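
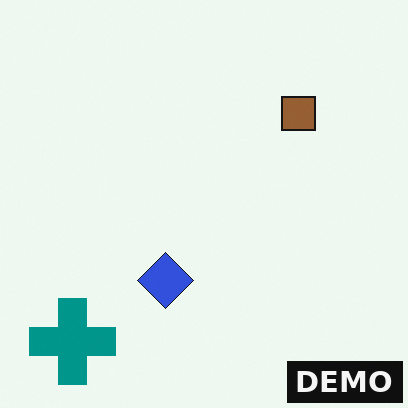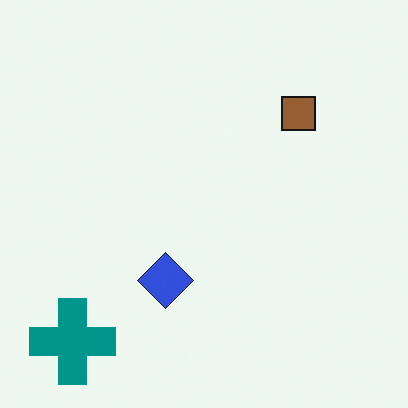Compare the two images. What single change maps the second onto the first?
The transformation is: watermarked with the text "DEMO" in the lower-right corner.

A dark label reading "DEMO" appears in the lower-right corner.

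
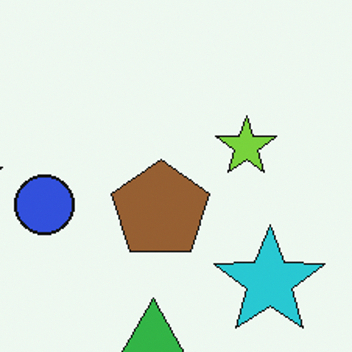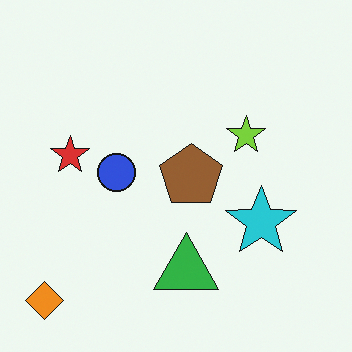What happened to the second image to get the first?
Cropped to a modestly smaller region and rescaled.

The visible shapes are larger and the field of view is narrower; shapes near the original edges may be partly or wholly outside the frame — a crop-and-rescale.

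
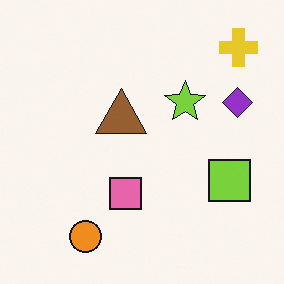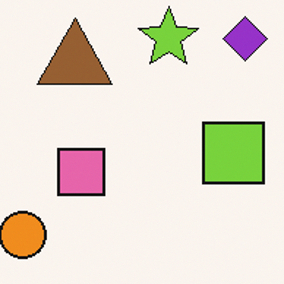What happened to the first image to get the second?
It was cropped to a modestly smaller region and rescaled.

The visible shapes are larger and the field of view is narrower; shapes near the original edges may be partly or wholly outside the frame — a crop-and-rescale.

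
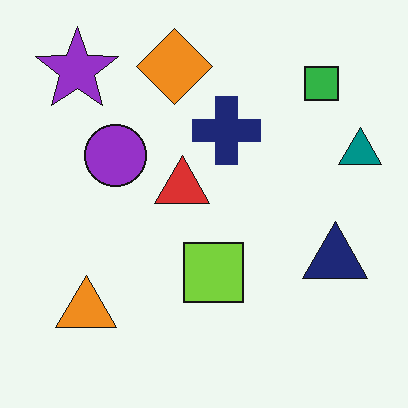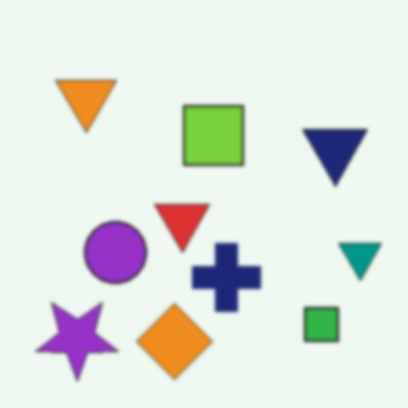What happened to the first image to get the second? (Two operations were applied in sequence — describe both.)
The image was slightly softened, then flipped vertically (top ↔ bottom).

Shape edges and outlines are uniformly softened across the whole image. The orange diamond is in the top of the first image and the bottom of the second — shapes on opposite sides of the horizontal midline have swapped in a mirror flip.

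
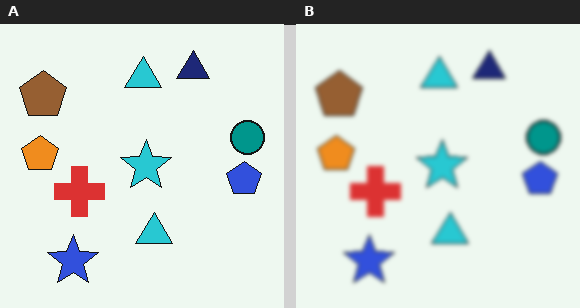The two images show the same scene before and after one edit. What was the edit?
The image was slightly softened.

Shape edges and outlines are uniformly softened across the whole image.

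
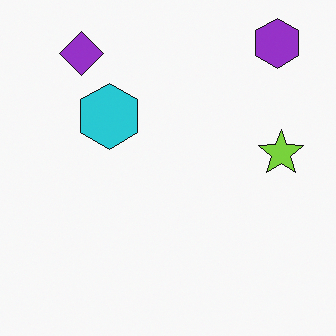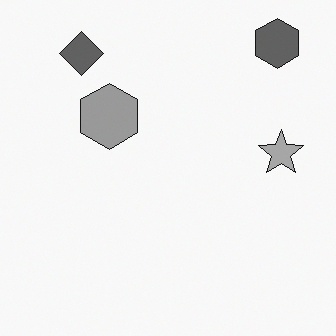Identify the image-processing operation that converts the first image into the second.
The second image is the first converted to grayscale.

All color is removed — every shape is now a shade of grey.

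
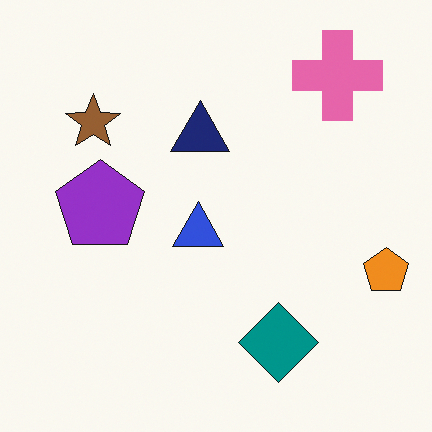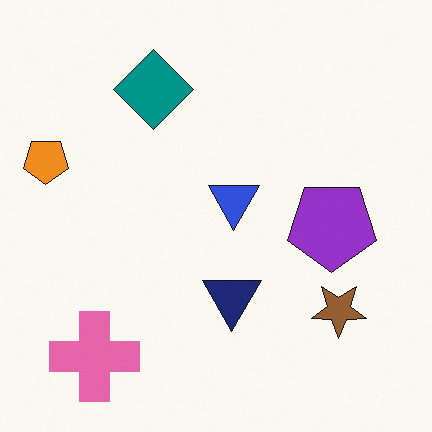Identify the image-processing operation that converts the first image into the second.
The transformation is: rotated 180°.

The pink cross sits in the top-right of the first image and the bottom-left of the second — consistent with a whole-image 180° rotation.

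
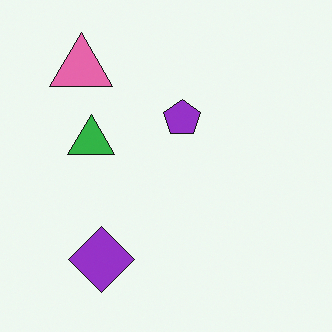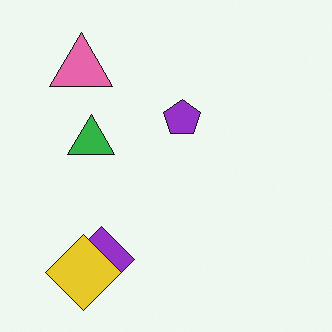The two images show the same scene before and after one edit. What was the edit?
The transformation is: overlaid with an additional yellow diamond.

A yellow diamond appears in the second image that is absent from the first.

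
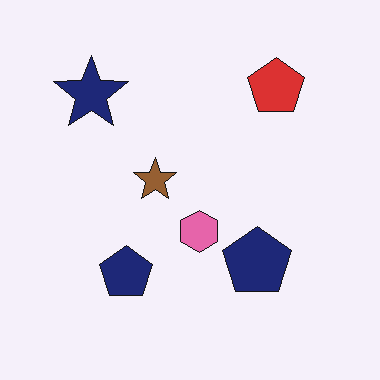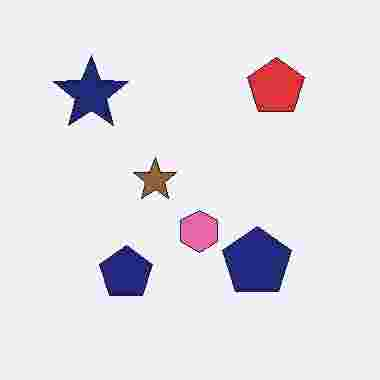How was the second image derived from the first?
This is the original image heavily JPEG-compressed with obvious blocking artifacts.

Blocky 8×8 compression artifacts appear around shape edges and the flat background shows ringing — characteristic JPEG degradation.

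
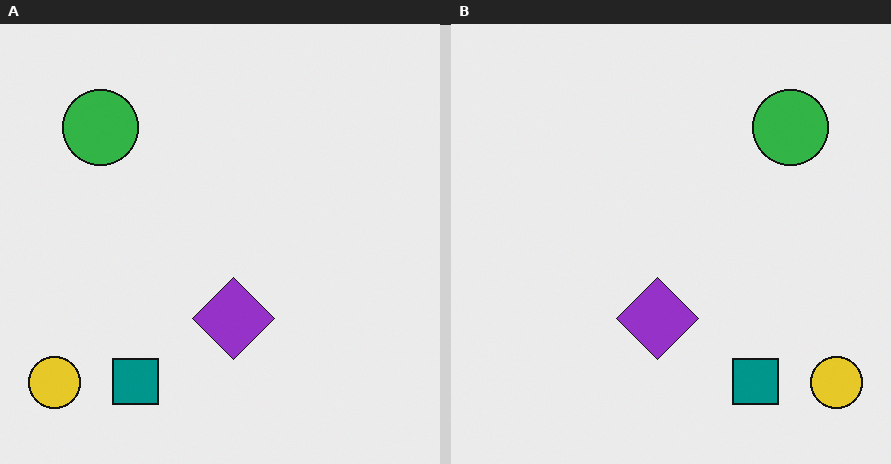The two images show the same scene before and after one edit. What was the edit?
The right (B) image is the left (A) flipped horizontally (left ↔ right).

The yellow circle is in the bottom-left of the left (A) image and the bottom-right of the right (B) — shapes on opposite sides of the vertical midline have swapped in a mirror flip.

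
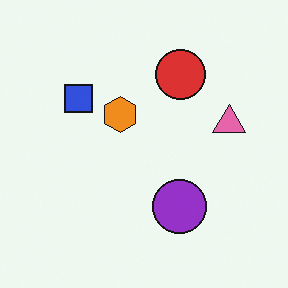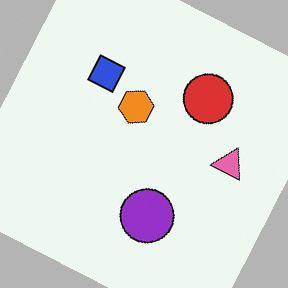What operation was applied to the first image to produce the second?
This is the original image rotated clockwise by a moderate amount.

Every shape is tilted by the same angle and the image corners show triangular fill wedges — a whole-image rotation by a non-right angle.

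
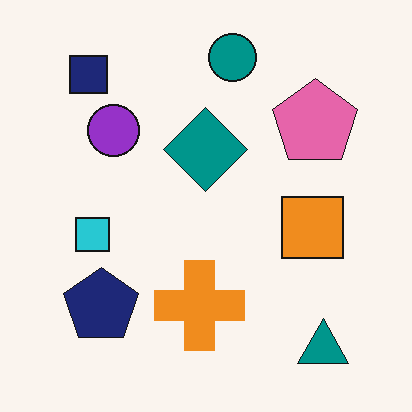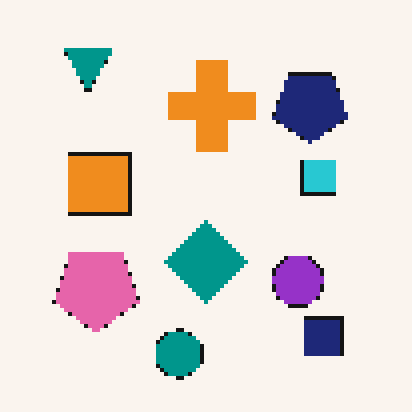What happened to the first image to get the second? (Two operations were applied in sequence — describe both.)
The image was rotated 180°, then mildly pixelated.

The teal triangle sits in the bottom-right of the first image and the top-left of the second — consistent with a whole-image 180° rotation. Shapes are reduced to large square blocks; fine edges and outlines are lost — a downscale-then-upscale (mosaic) effect.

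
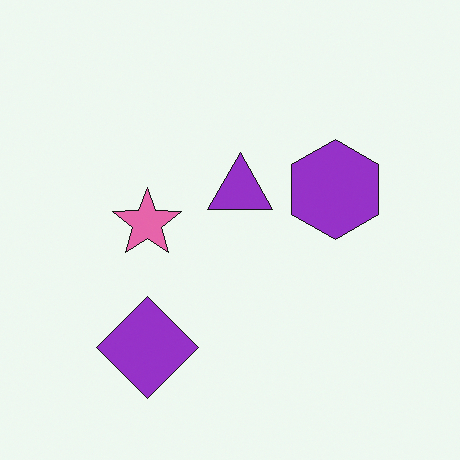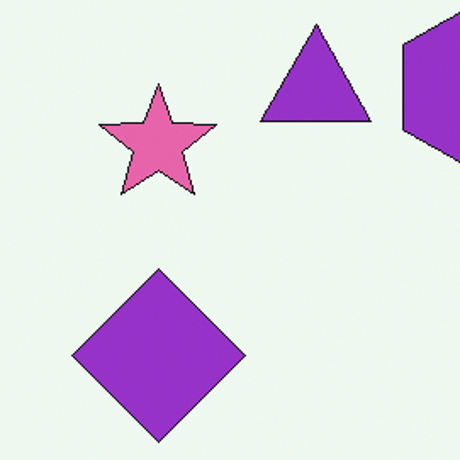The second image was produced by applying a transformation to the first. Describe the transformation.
It was cropped to a noticeably smaller region and rescaled.

The visible shapes are larger and the field of view is narrower; shapes near the original edges may be partly or wholly outside the frame — a crop-and-rescale.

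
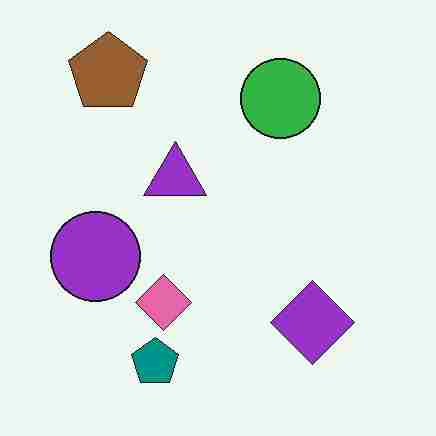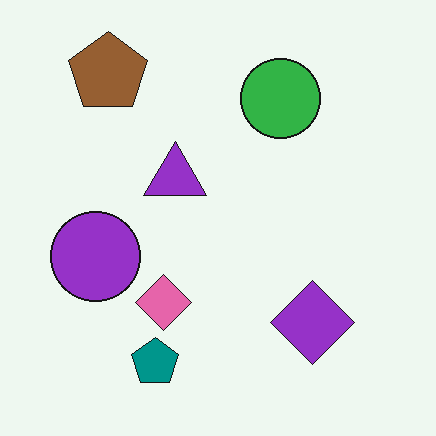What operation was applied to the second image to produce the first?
This is the original image heavily JPEG-compressed with obvious blocking artifacts.

Blocky 8×8 compression artifacts appear around shape edges and the flat background shows ringing — characteristic JPEG degradation.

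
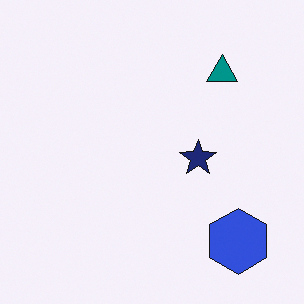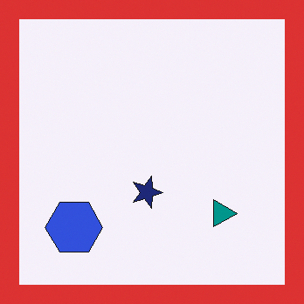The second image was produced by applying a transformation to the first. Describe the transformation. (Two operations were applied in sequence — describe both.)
It was rotated 90° clockwise, then framed with a red border.

The blue hexagon sits in the bottom-right of the first image and the bottom-left of the second — consistent with a whole-image 90° clockwise rotation. A solid red frame runs around the edge of the second image, with the content slightly shrunk inside it.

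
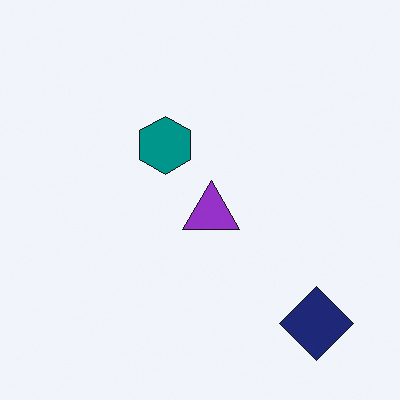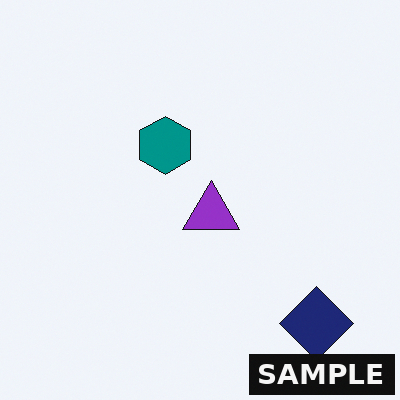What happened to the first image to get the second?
The image was watermarked with the text "SAMPLE" in the lower-right corner.

A dark label reading "SAMPLE" appears in the lower-right corner.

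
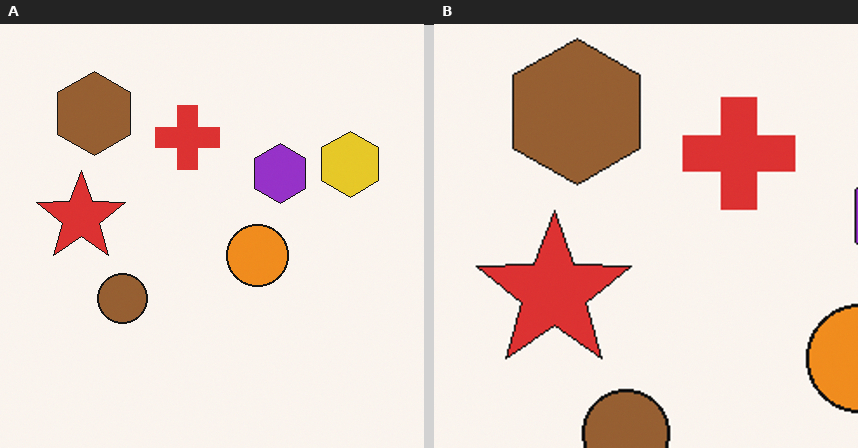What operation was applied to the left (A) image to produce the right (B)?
The image was cropped to a noticeably smaller region and rescaled.

The visible shapes are larger and the field of view is narrower; shapes near the original edges may be partly or wholly outside the frame — a crop-and-rescale.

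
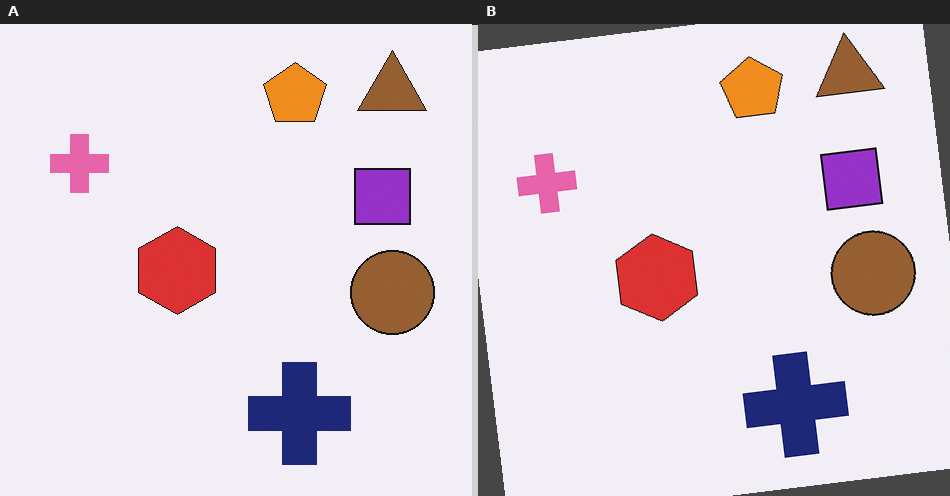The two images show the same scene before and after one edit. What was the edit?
The image was rotated counter-clockwise by a few degrees.

Every shape is tilted by the same angle and the image corners show triangular fill wedges — a whole-image rotation by a non-right angle.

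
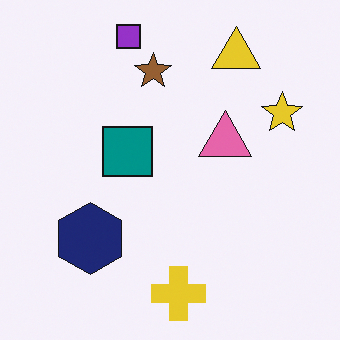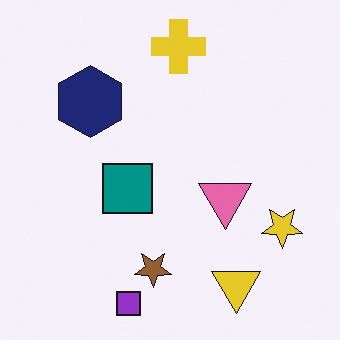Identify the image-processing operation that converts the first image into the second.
The image was flipped vertically (top ↔ bottom).

The purple square is in the top of the first image and the bottom of the second — shapes on opposite sides of the horizontal midline have swapped in a mirror flip.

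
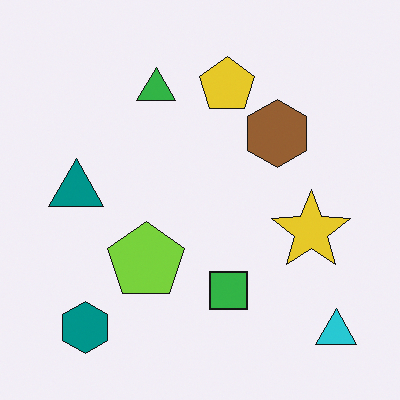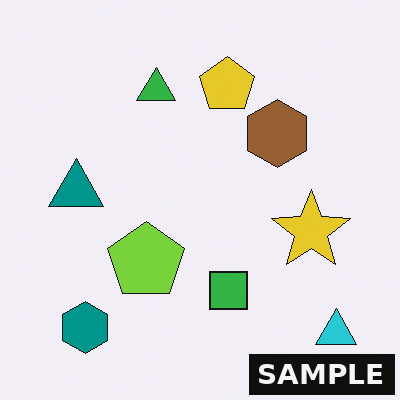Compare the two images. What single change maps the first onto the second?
The image was watermarked with the text "SAMPLE" in the lower-right corner.

A dark label reading "SAMPLE" appears in the lower-right corner.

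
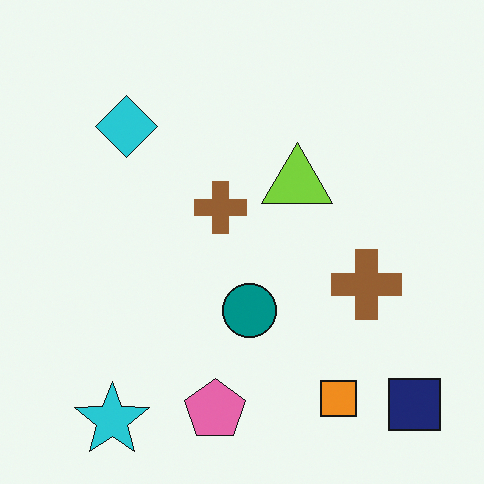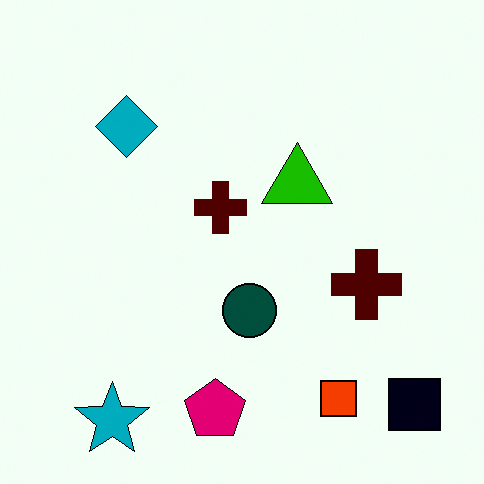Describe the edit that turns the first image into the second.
The second image is the first boosted in contrast.

Tones are pushed away from mid-grey across the whole image — a global contrast change.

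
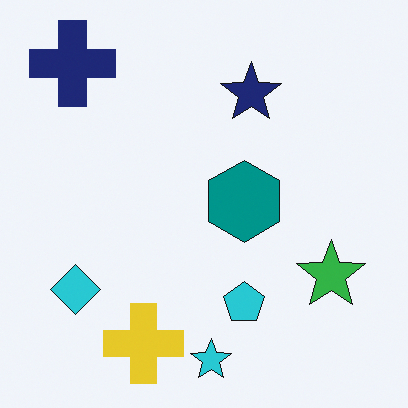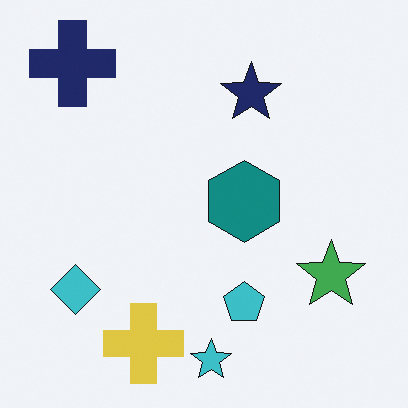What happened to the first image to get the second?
It was slightly desaturated.

All colors are more muted and greyish — a global saturation change.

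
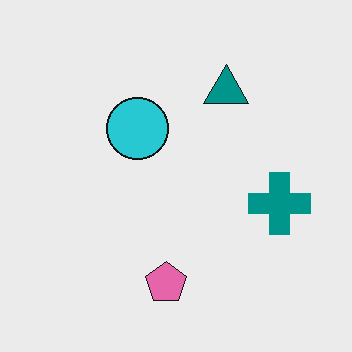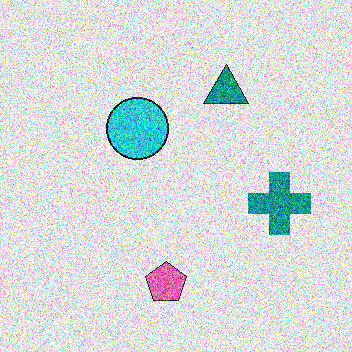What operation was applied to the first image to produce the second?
This is the original image degraded with strong gaussian noise.

Random speckle covers the whole image, including the flat background.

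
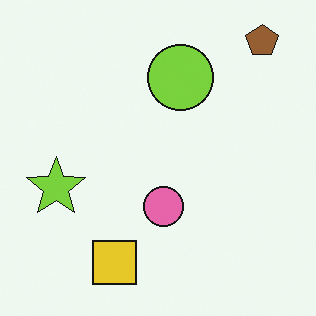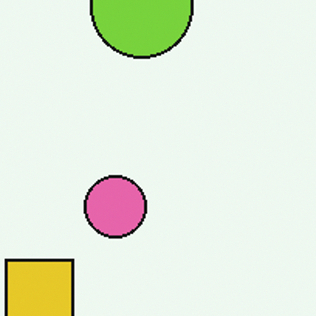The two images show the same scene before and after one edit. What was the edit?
It was cropped to a modestly smaller region and rescaled.

The visible shapes are larger and the field of view is narrower; shapes near the original edges may be partly or wholly outside the frame — a crop-and-rescale.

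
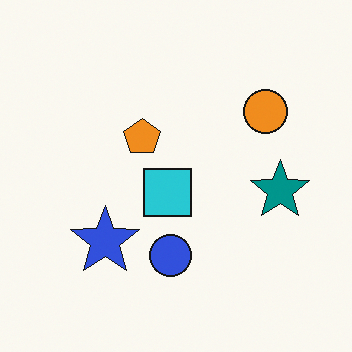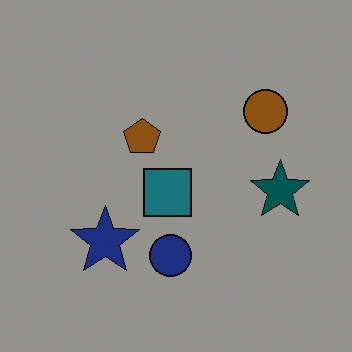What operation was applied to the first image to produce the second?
This is the original image substantially darkened.

Every pixel — background and shapes alike — is uniformly darkened.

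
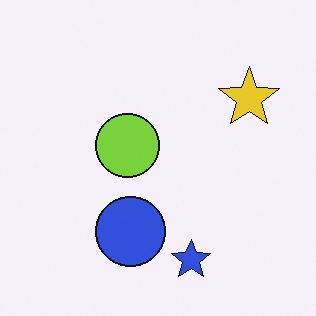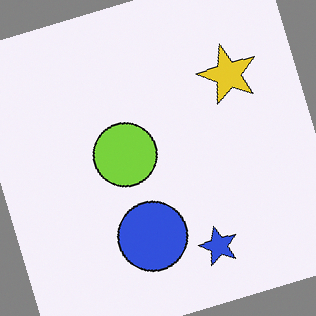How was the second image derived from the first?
The transformation is: rotated counter-clockwise by a moderate amount.

Every shape is tilted by the same angle and the image corners show triangular fill wedges — a whole-image rotation by a non-right angle.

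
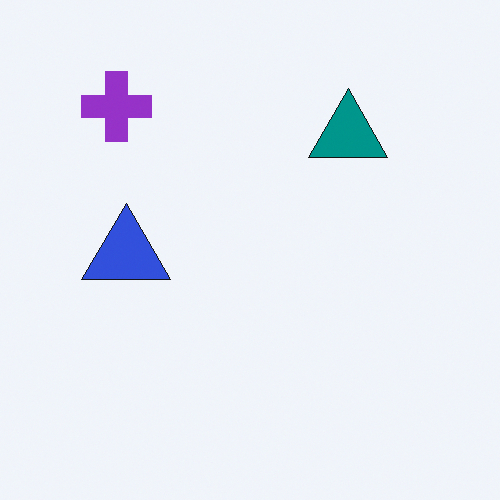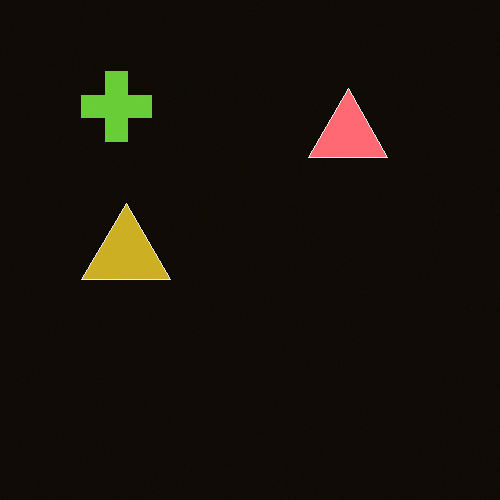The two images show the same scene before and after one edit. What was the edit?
The transformation is: color-inverted (negative).

The light background has become dark and every shape's color is its complement — a photographic negative.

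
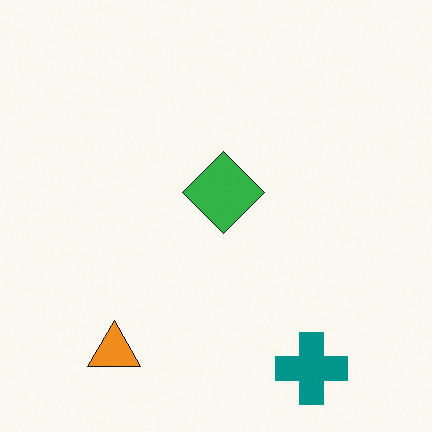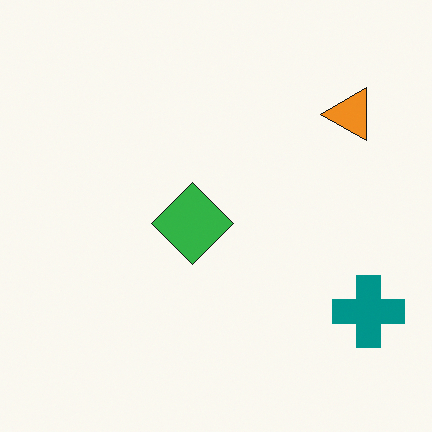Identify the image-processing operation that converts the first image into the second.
The transformation is: transposed (reflected across the top-left ↔ bottom-right diagonal).

Shapes have swapped their row and column positions — what was in the top-right is now in the bottom-left — a diagonal reflection.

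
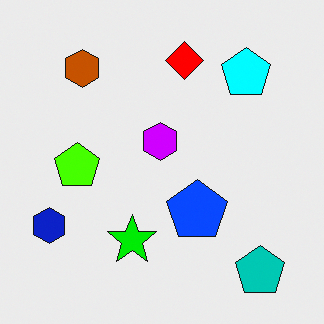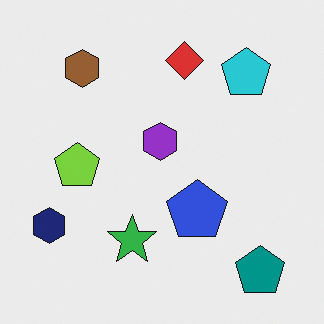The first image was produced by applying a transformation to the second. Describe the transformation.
It was made much more vivid (saturation change).

All colors are more vivid — a global saturation change.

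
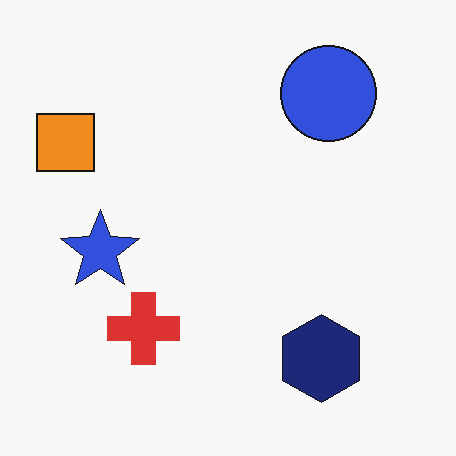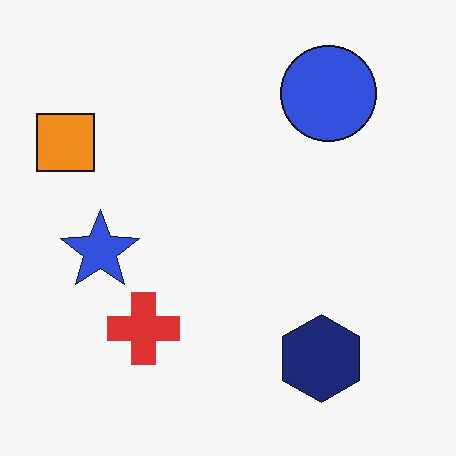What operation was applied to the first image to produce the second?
The transformation is: given moderate JPEG compression.

Blocky 8×8 compression artifacts appear around shape edges and the flat background shows ringing — characteristic JPEG degradation.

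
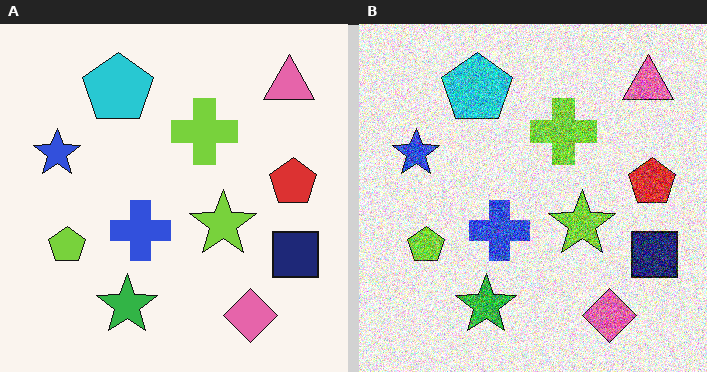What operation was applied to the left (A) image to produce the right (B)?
It was degraded with strong gaussian noise.

Random speckle covers the whole image, including the flat background.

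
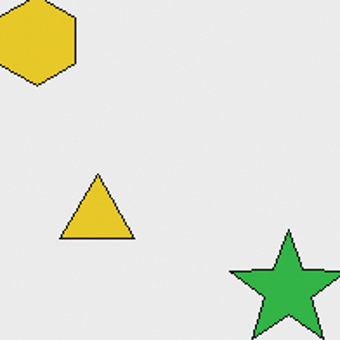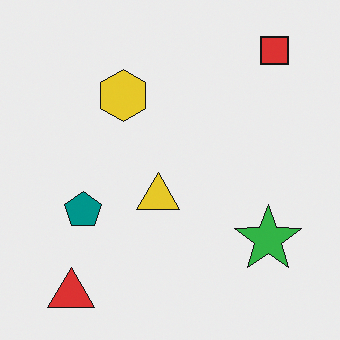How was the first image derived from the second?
The image was cropped to a noticeably smaller region and rescaled.

The visible shapes are larger and the field of view is narrower; shapes near the original edges may be partly or wholly outside the frame — a crop-and-rescale.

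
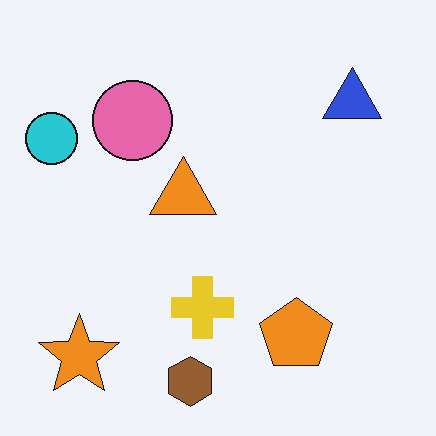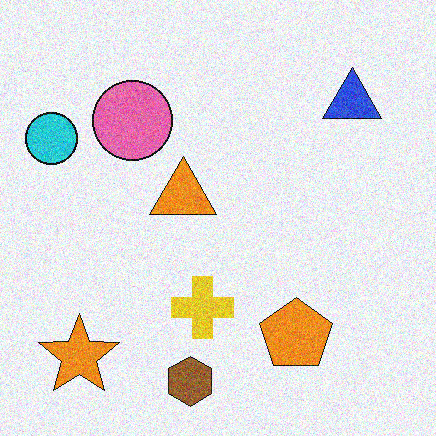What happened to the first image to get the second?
The image was degraded with visible gaussian noise.

Random speckle covers the whole image, including the flat background.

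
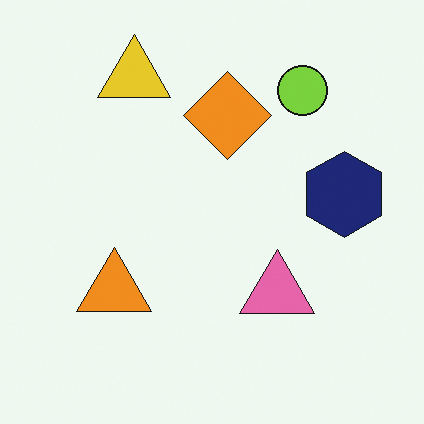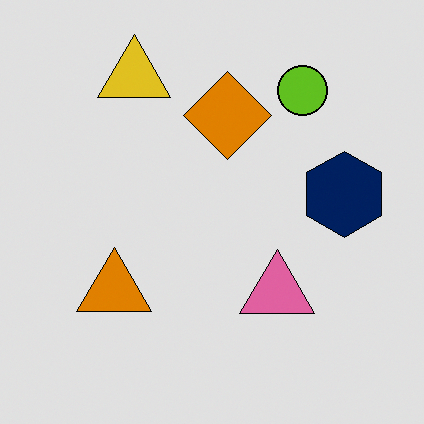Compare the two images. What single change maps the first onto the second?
This is the original image moderately posterized.

Each flat color has snapped to a coarser quantized level — most visibly, the near-white background has dropped to a flat grey.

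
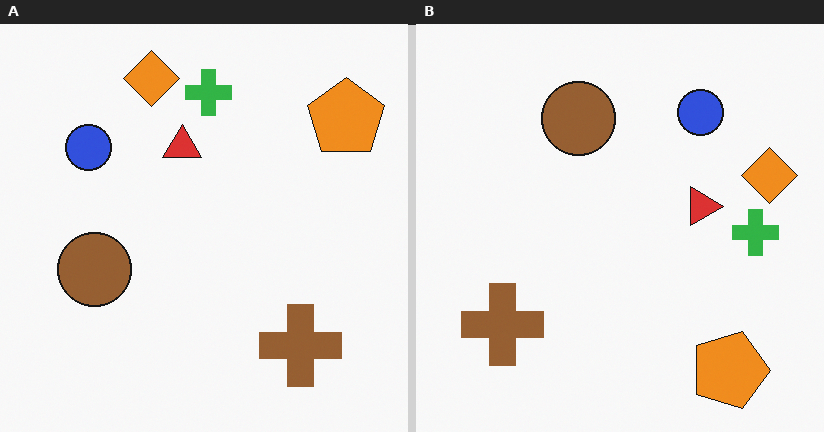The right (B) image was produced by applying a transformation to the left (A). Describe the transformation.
Rotated 90° clockwise.

The orange pentagon sits in the top-right of the left (A) image and the bottom-right of the right (B) — consistent with a whole-image 90° clockwise rotation.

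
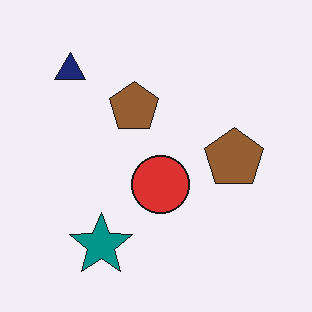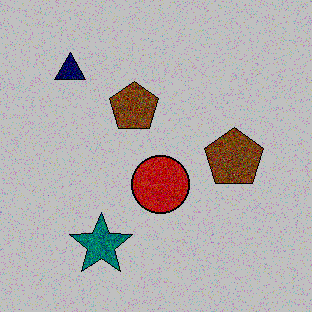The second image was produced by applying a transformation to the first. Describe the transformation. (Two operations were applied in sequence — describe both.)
It was degraded with visible gaussian noise, then heavily posterized to just a handful of flat colors.

Random speckle covers the whole image, including the flat background. Each flat color has snapped to a coarser quantized level — most visibly, the near-white background has dropped to a flat grey.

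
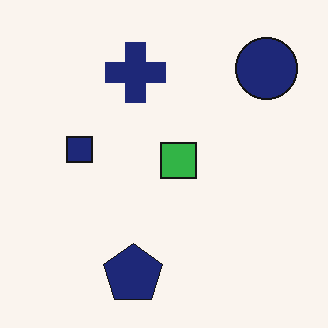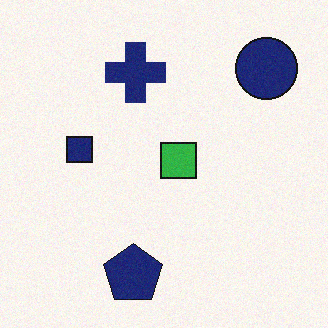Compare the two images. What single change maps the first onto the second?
This is the original image degraded with light additive noise.

Random speckle covers the whole image, including the flat background.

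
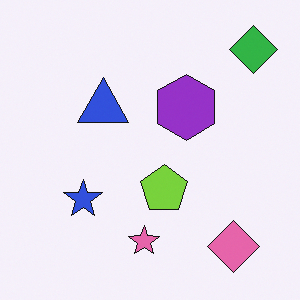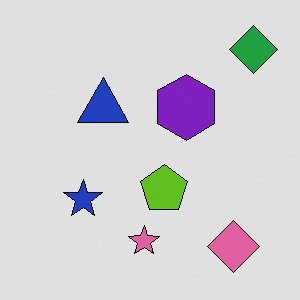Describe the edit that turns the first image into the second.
It was posterized to a reduced palette.

Each flat color has snapped to a coarser quantized level — most visibly, the near-white background has dropped to a flat grey.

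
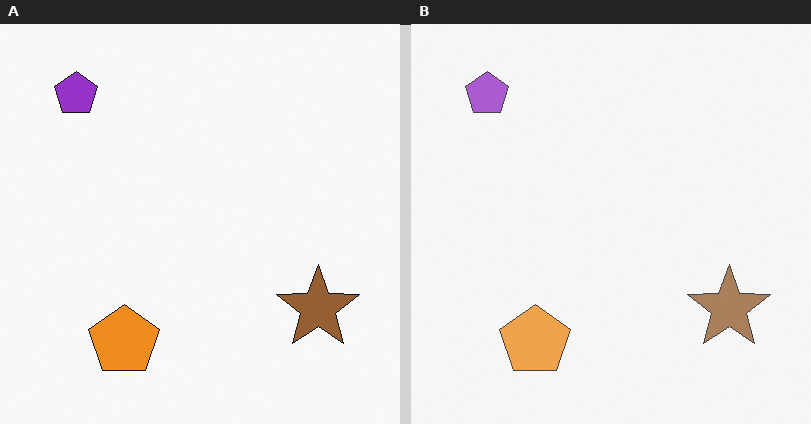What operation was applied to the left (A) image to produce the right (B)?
Given slightly reduced contrast.

Tones are pushed toward mid-grey across the whole image — a global contrast change.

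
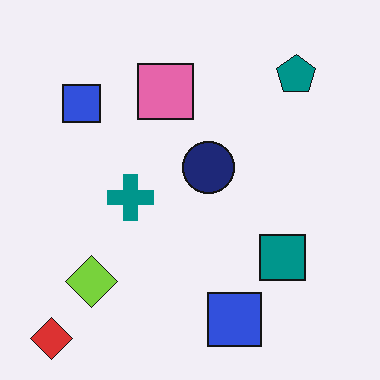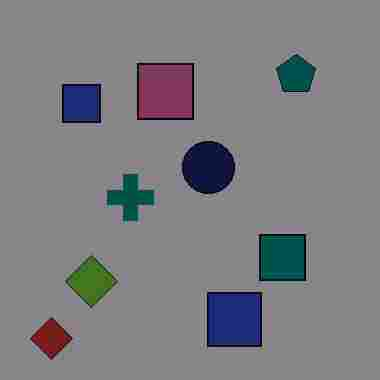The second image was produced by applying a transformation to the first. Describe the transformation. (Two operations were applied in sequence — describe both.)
This is the original image noticeably darkened, then heavily JPEG-compressed with obvious blocking artifacts.

Every pixel — background and shapes alike — is uniformly darkened. Blocky 8×8 compression artifacts appear around shape edges and the flat background shows ringing — characteristic JPEG degradation.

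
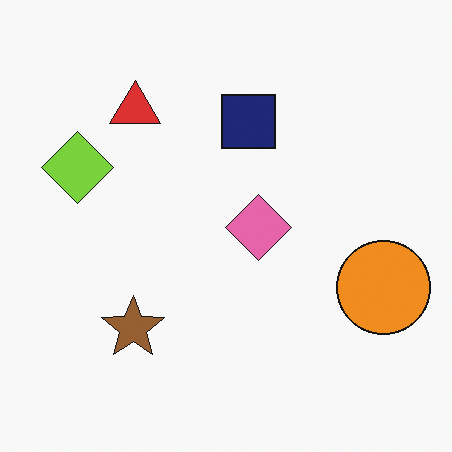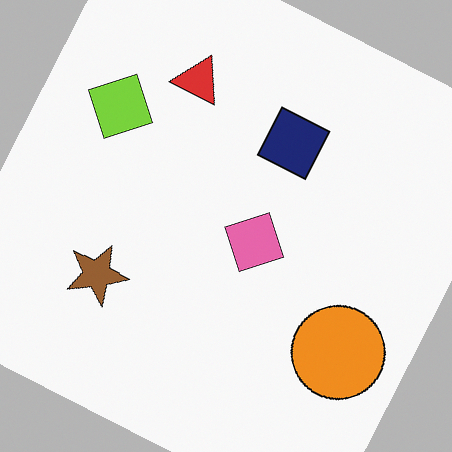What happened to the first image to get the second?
This is the original image rotated clockwise by a moderate amount.

Every shape is tilted by the same angle and the image corners show triangular fill wedges — a whole-image rotation by a non-right angle.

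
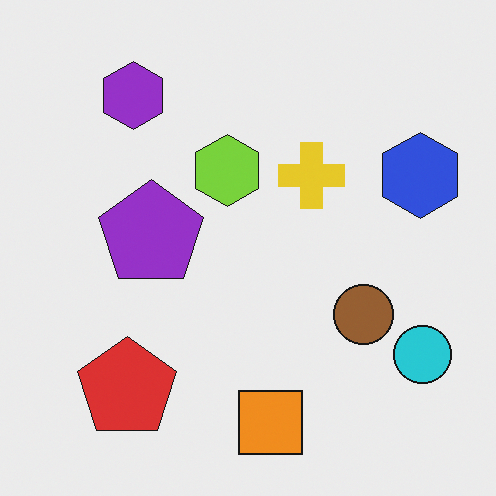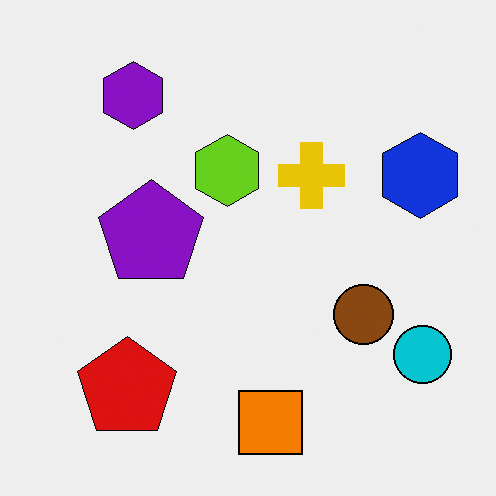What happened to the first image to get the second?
Given slightly increased contrast.

Tones are pushed away from mid-grey across the whole image — a global contrast change.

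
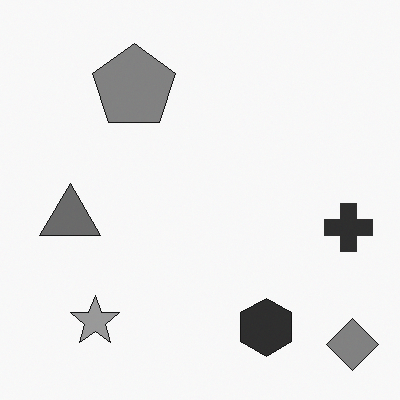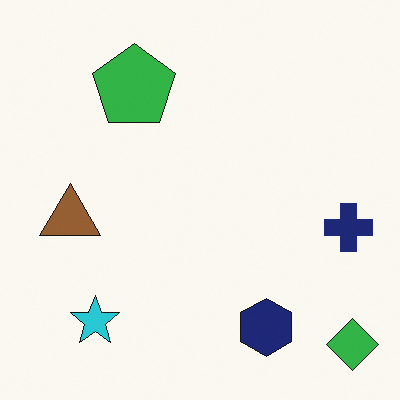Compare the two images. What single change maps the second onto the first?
It was converted to grayscale.

All color is removed — every shape is now a shade of grey.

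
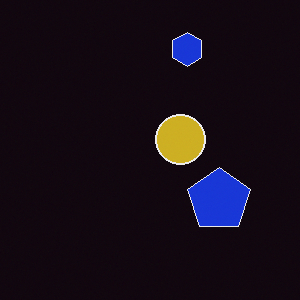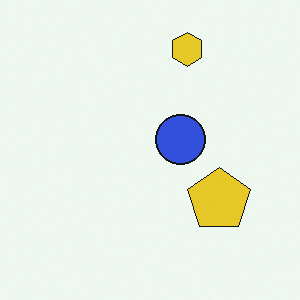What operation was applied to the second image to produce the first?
The transformation is: color-inverted (negative).

The light background has become dark and every shape's color is its complement — a photographic negative.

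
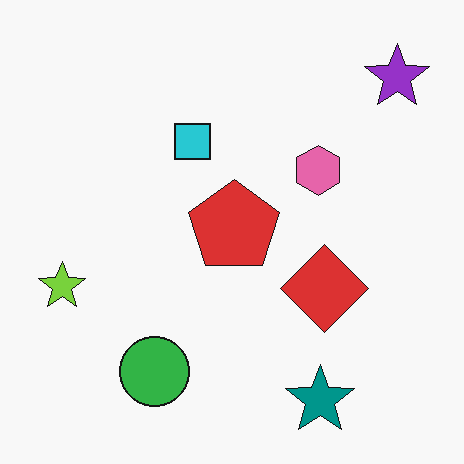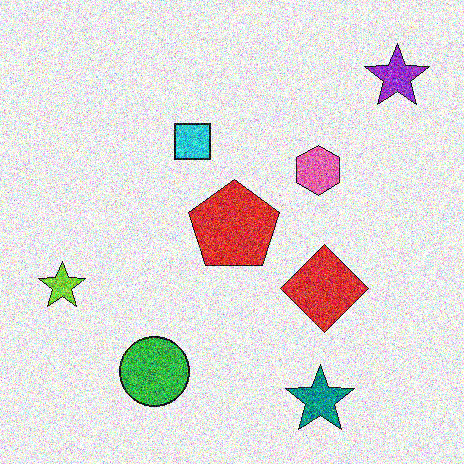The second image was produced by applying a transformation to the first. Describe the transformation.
This is the original image degraded with heavy additive noise.

Random speckle covers the whole image, including the flat background.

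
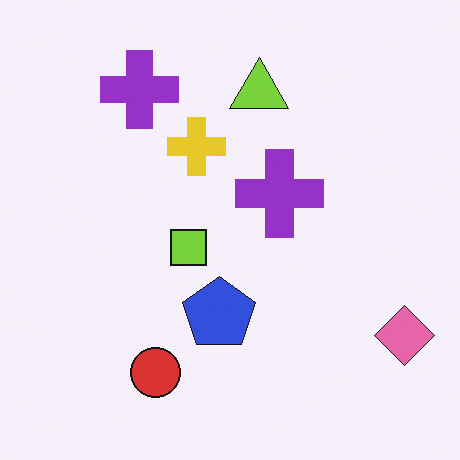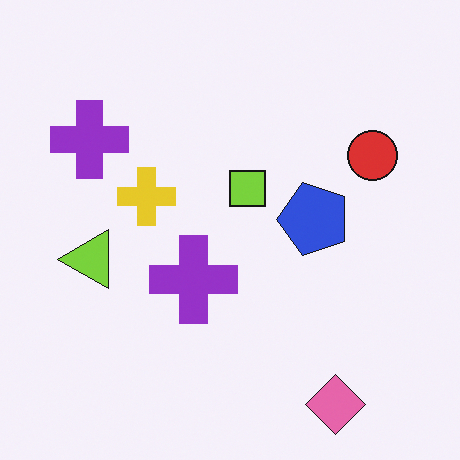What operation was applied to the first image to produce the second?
The second image is the first transposed (reflected across the top-left ↔ bottom-right diagonal).

Shapes have swapped their row and column positions — what was in the top-right is now in the bottom-left — a diagonal reflection.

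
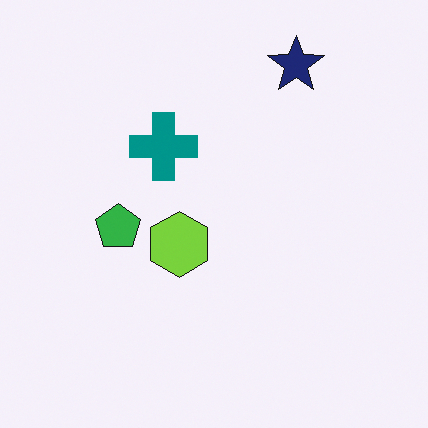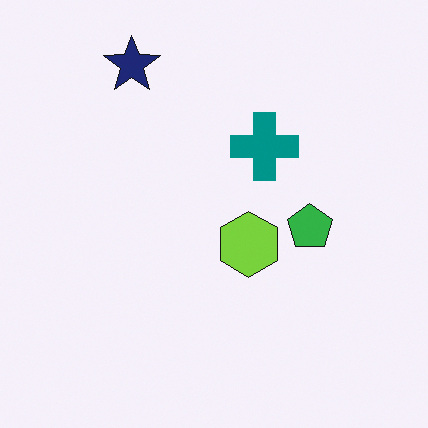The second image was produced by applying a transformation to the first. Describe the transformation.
The image was flipped horizontally (left ↔ right).

The green pentagon is in the left of the first image and the right of the second — shapes on opposite sides of the vertical midline have swapped in a mirror flip.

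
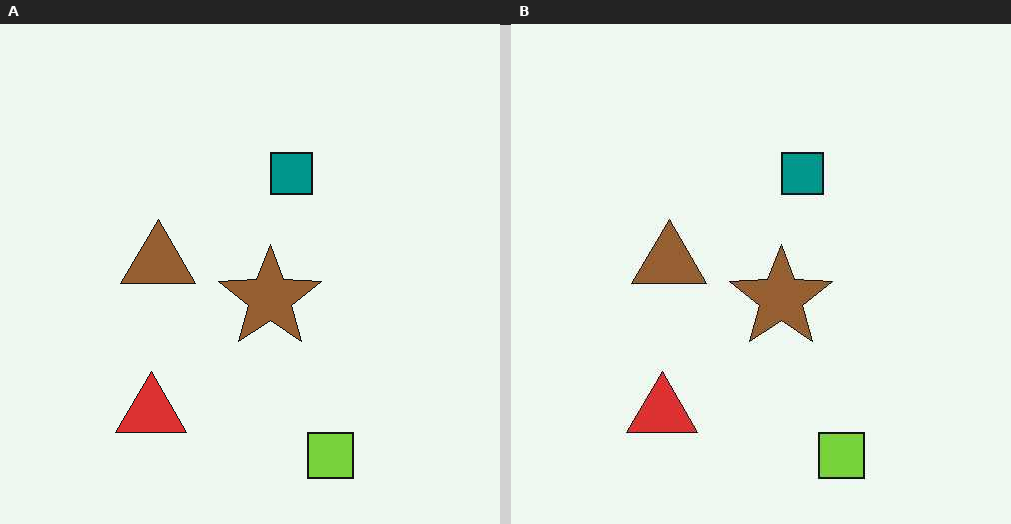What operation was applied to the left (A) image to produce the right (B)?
It was JPEG-compressed with visible artifacts.

Blocky 8×8 compression artifacts appear around shape edges and the flat background shows ringing — characteristic JPEG degradation.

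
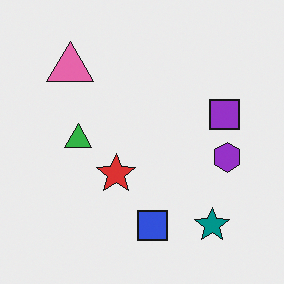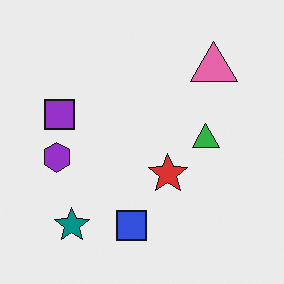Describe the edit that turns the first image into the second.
The second image is the first flipped horizontally (left ↔ right).

The purple hexagon is in the right of the first image and the left of the second — shapes on opposite sides of the vertical midline have swapped in a mirror flip.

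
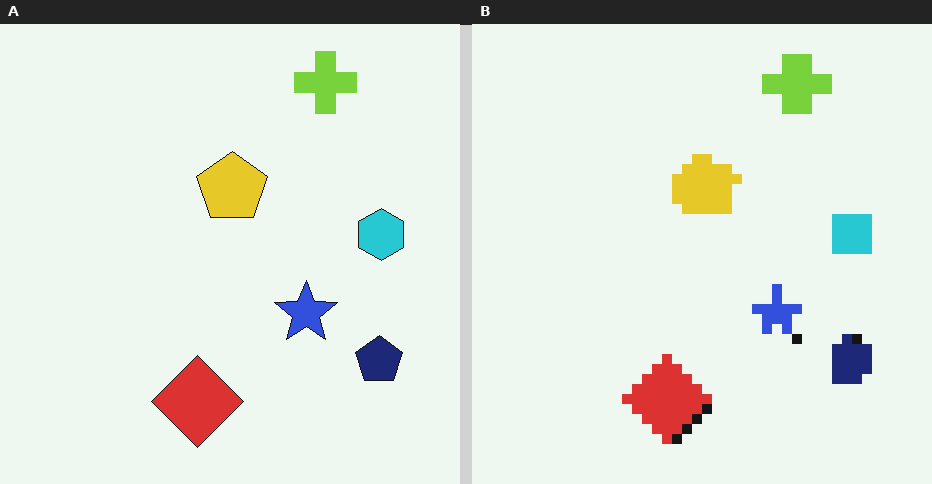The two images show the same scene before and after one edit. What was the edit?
It was coarsely pixelated.

Shapes are reduced to large square blocks; fine edges and outlines are lost — a downscale-then-upscale (mosaic) effect.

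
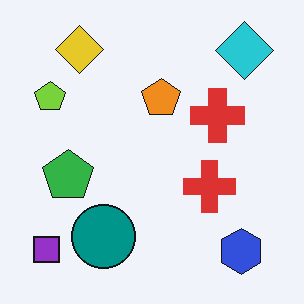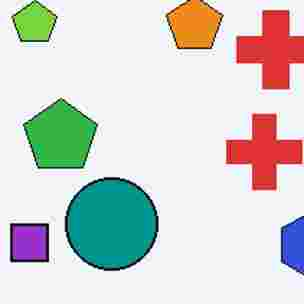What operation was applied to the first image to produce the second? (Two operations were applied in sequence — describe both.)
This is the original image cropped slightly and scaled back up, then degraded with heavy JPEG compression.

The visible shapes are larger and the field of view is narrower; shapes near the original edges may be partly or wholly outside the frame — a crop-and-rescale. Blocky 8×8 compression artifacts appear around shape edges and the flat background shows ringing — characteristic JPEG degradation.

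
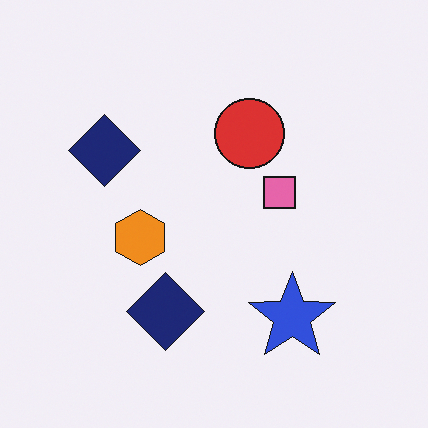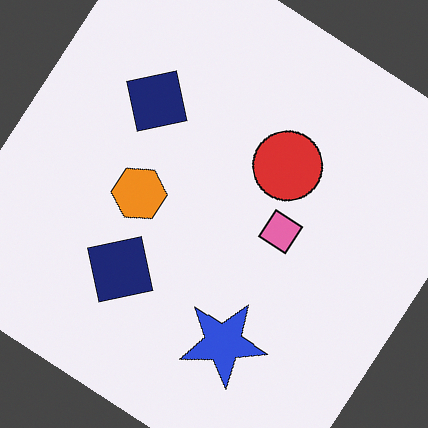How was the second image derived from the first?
Rotated clockwise by a large amount — several tens of degrees.

Every shape is tilted by the same angle and the image corners show triangular fill wedges — a whole-image rotation by a non-right angle.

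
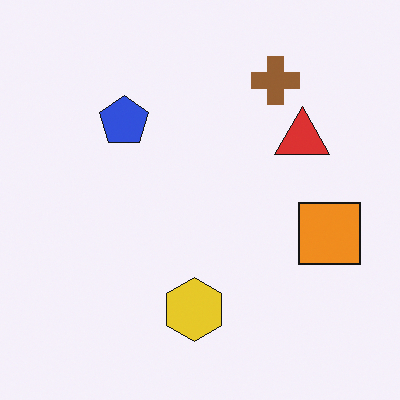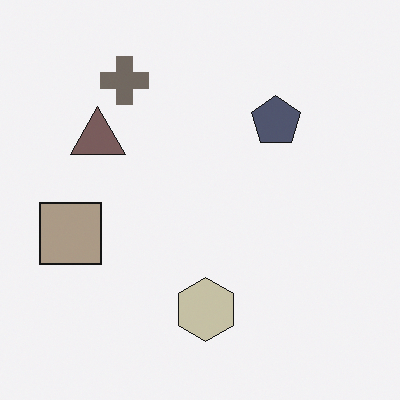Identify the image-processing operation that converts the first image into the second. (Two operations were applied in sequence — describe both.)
This is the original image flipped horizontally (left ↔ right), then heavily desaturated.

The orange square is in the right of the first image and the left of the second — shapes on opposite sides of the vertical midline have swapped in a mirror flip. All colors are more muted and greyish — a global saturation change.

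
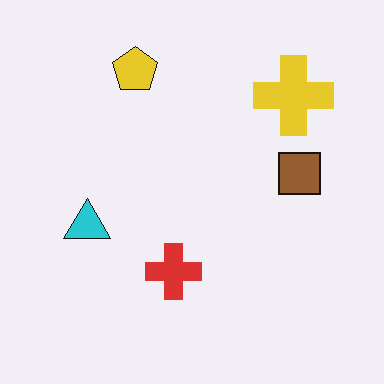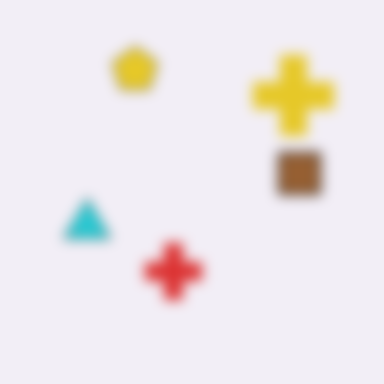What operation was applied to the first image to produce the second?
The second image is the first strongly gaussian-blurred.

Shape edges and outlines are uniformly softened across the whole image.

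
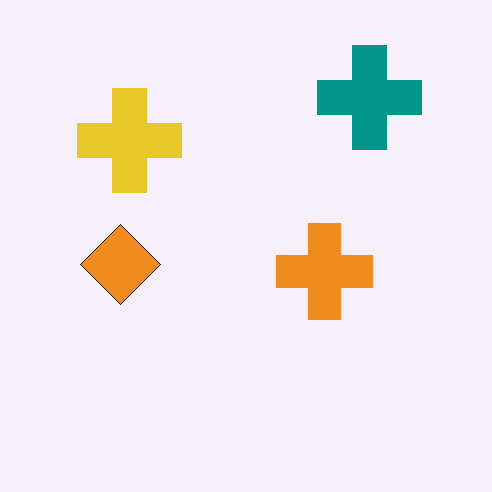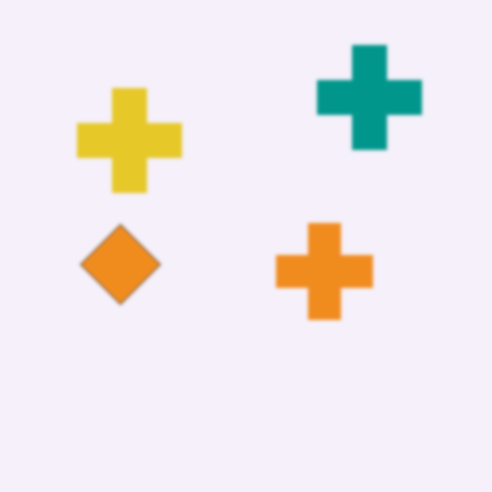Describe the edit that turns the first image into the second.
The image was lightly blurred.

Shape edges and outlines are uniformly softened across the whole image.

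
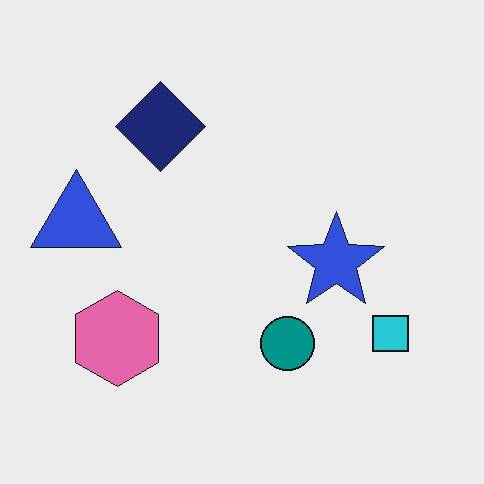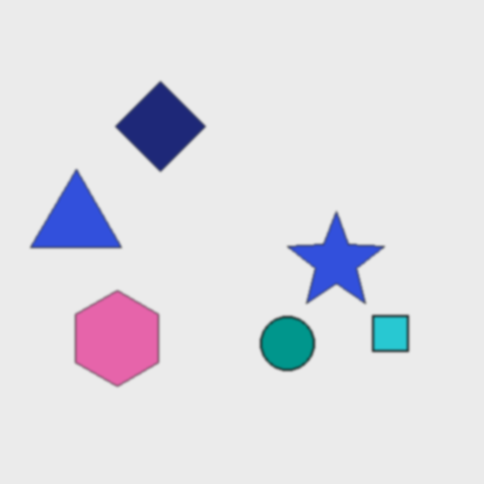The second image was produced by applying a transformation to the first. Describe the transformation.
It was slightly softened.

Shape edges and outlines are uniformly softened across the whole image.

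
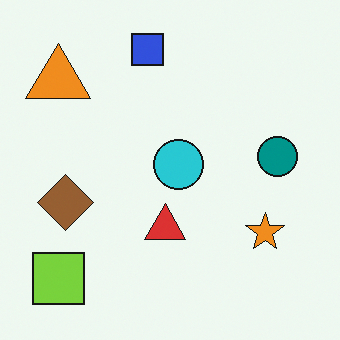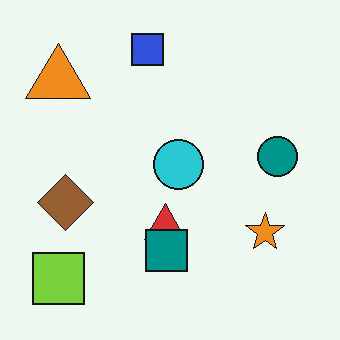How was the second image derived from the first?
Overlaid with an additional teal square.

A teal square appears in the second image that is absent from the first.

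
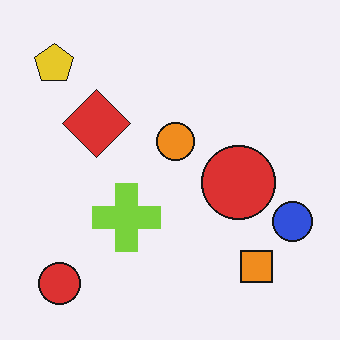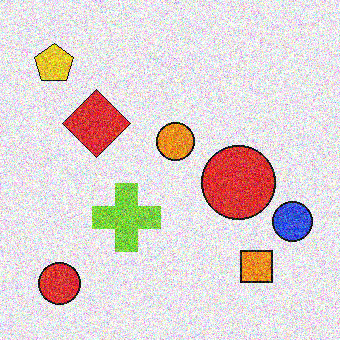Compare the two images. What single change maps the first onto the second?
This is the original image degraded with strong gaussian noise.

Random speckle covers the whole image, including the flat background.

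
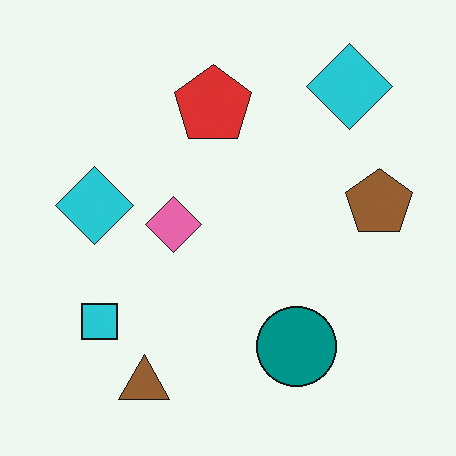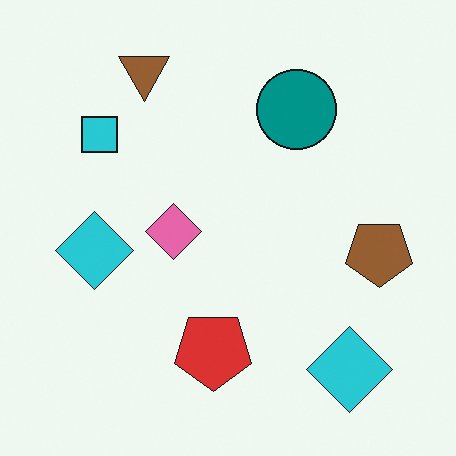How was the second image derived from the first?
It was flipped vertically (top ↔ bottom).

The brown triangle is in the bottom-left of the first image and the top-left of the second — shapes on opposite sides of the horizontal midline have swapped in a mirror flip.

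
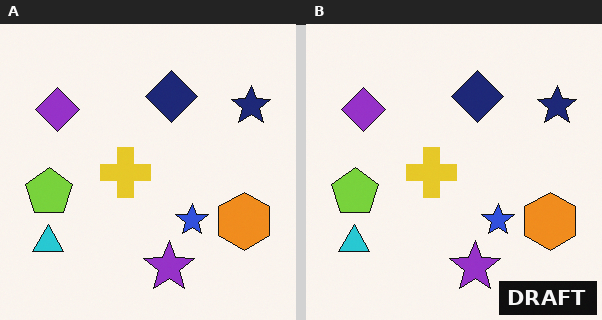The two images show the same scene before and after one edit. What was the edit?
It was watermarked with the text "DRAFT" in the lower-right corner.

A dark label reading "DRAFT" appears in the lower-right corner.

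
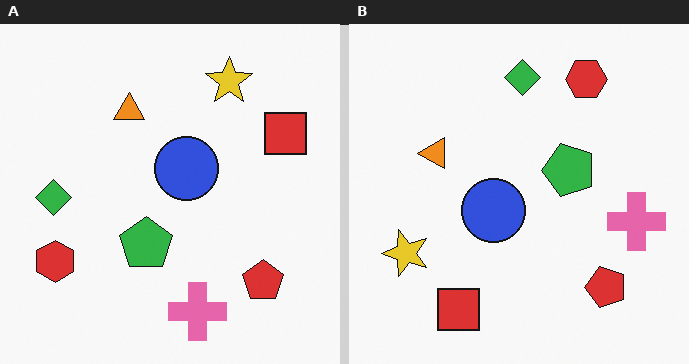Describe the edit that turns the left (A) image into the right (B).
The image was transposed (reflected across the top-left ↔ bottom-right diagonal).

Shapes have swapped their row and column positions — what was in the top-right is now in the bottom-left — a diagonal reflection.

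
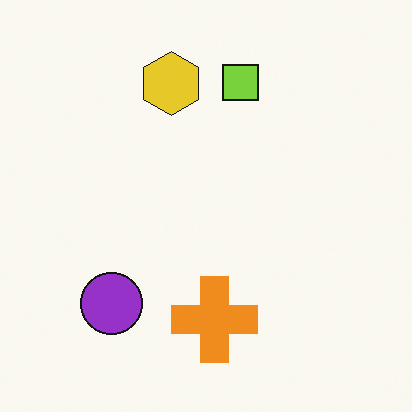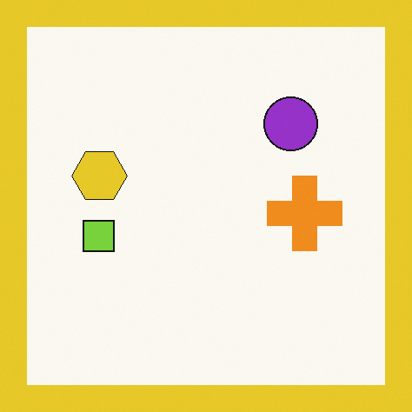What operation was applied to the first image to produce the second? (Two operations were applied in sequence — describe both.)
Transposed (reflected across the top-left ↔ bottom-right diagonal), then framed with a yellow border.

Shapes have swapped their row and column positions — what was in the top-right is now in the bottom-left — a diagonal reflection. A solid yellow frame runs around the edge of the second image, with the content slightly shrunk inside it.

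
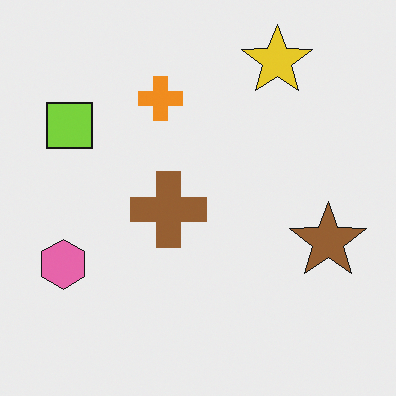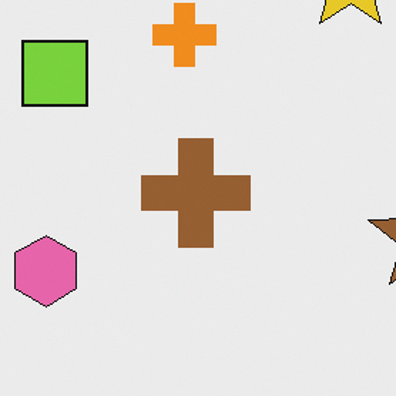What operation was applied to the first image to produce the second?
This is the original image cropped slightly and scaled back up.

The visible shapes are larger and the field of view is narrower; shapes near the original edges may be partly or wholly outside the frame — a crop-and-rescale.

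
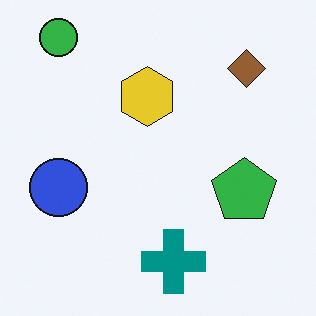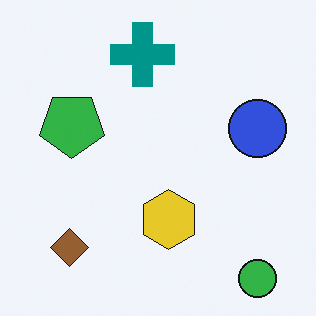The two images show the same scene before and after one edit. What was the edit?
Rotated 180°.

The green circle sits in the top-left of the first image and the bottom-right of the second — consistent with a whole-image 180° rotation.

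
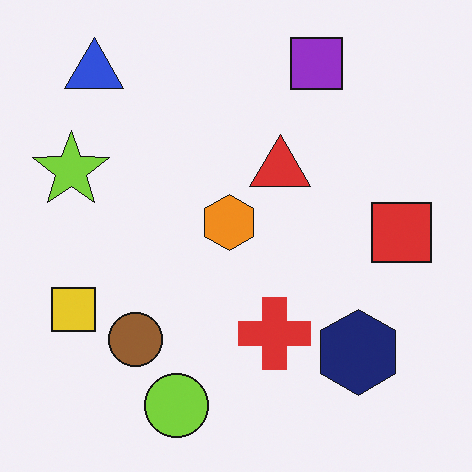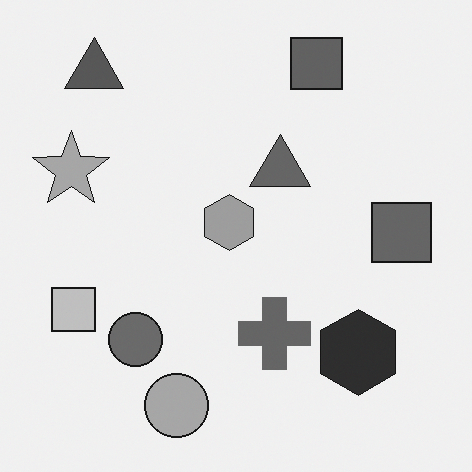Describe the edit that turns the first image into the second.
It was converted to grayscale.

All color is removed — every shape is now a shade of grey.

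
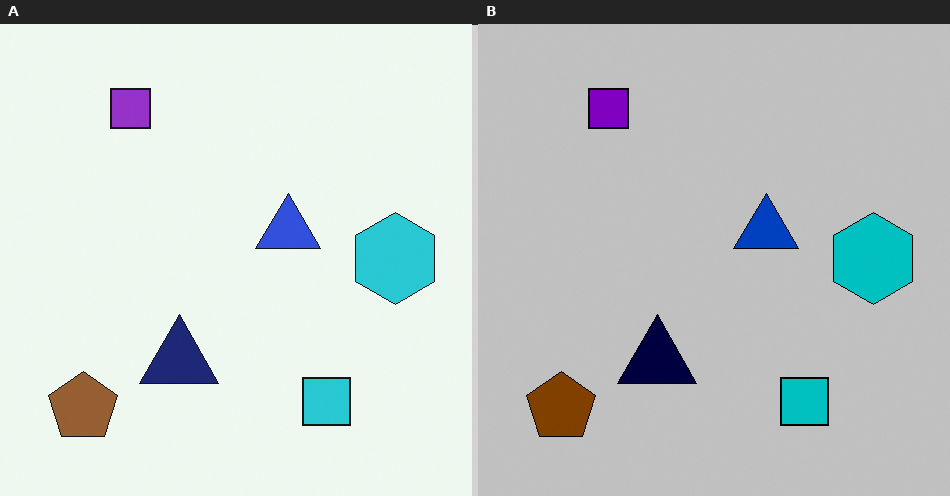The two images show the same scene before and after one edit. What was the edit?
It was heavily posterized to just a handful of flat colors.

Each flat color has snapped to a coarser quantized level — most visibly, the near-white background has dropped to a flat grey.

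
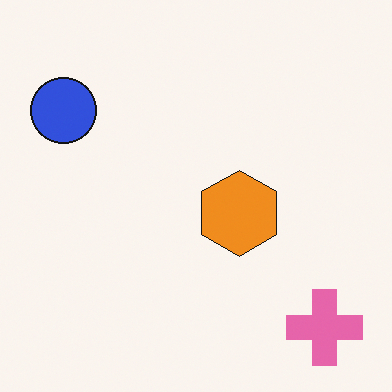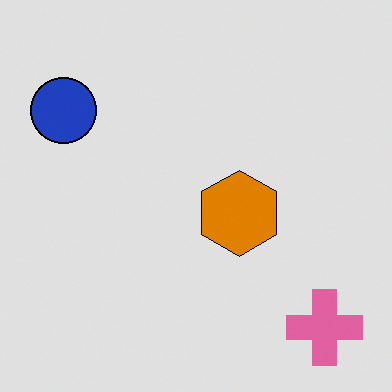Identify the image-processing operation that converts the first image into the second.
This is the original image posterized to a reduced palette.

Each flat color has snapped to a coarser quantized level — most visibly, the near-white background has dropped to a flat grey.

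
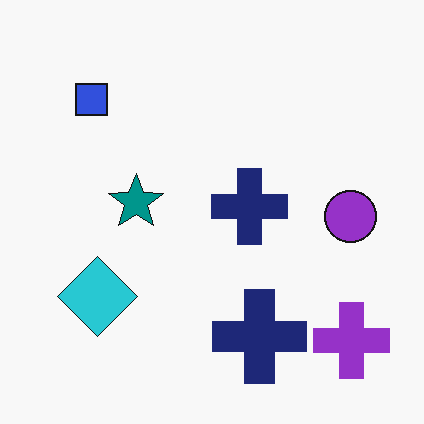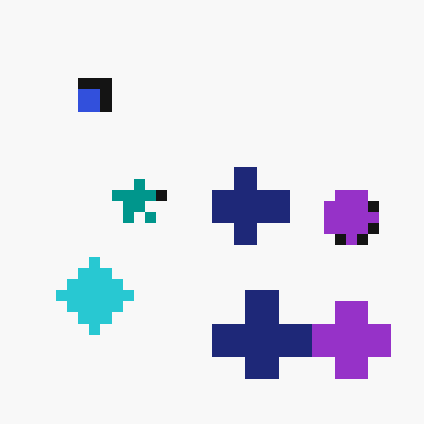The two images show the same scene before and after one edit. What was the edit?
Heavily pixelated into large blocks.

Shapes are reduced to large square blocks; fine edges and outlines are lost — a downscale-then-upscale (mosaic) effect.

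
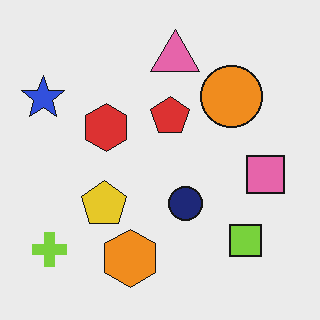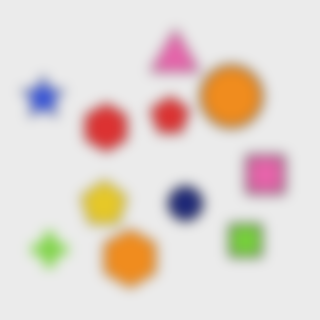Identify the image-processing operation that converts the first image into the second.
Strongly gaussian-blurred.

Shape edges and outlines are uniformly softened across the whole image.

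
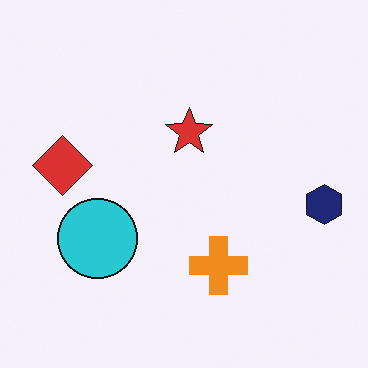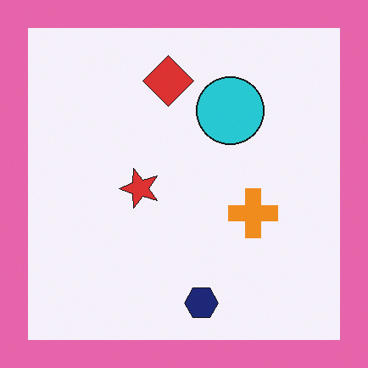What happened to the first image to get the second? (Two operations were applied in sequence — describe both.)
The second image is the first transposed (reflected across the top-left ↔ bottom-right diagonal), then framed with a pink border.

Shapes have swapped their row and column positions — what was in the top-right is now in the bottom-left — a diagonal reflection. A solid pink frame runs around the edge of the second image, with the content slightly shrunk inside it.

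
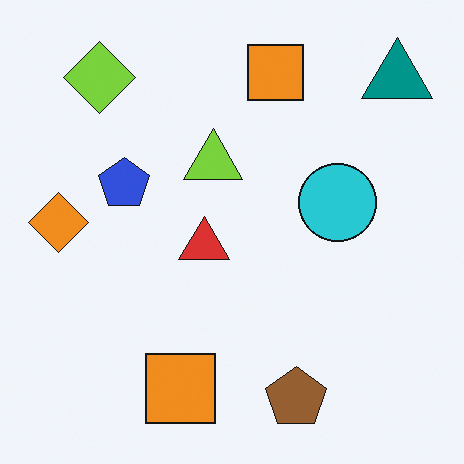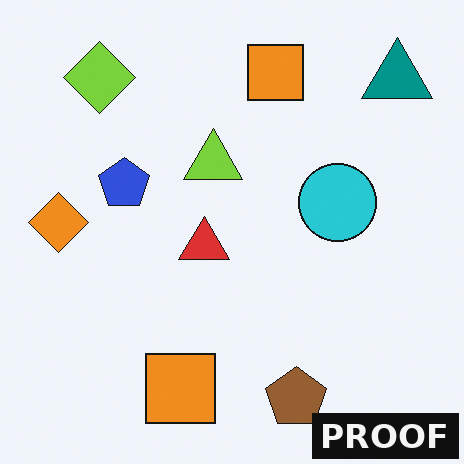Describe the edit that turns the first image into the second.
The transformation is: watermarked with the text "PROOF" in the lower-right corner.

A dark label reading "PROOF" appears in the lower-right corner.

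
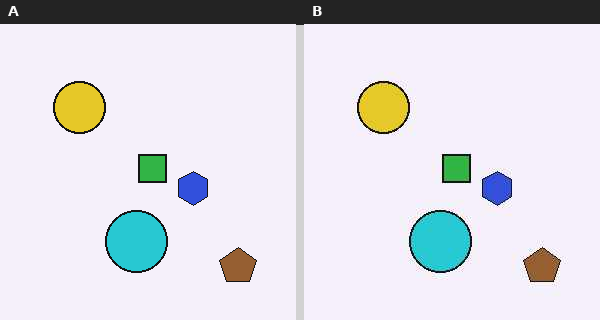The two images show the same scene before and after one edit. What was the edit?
It was given moderate JPEG compression.

Blocky 8×8 compression artifacts appear around shape edges and the flat background shows ringing — characteristic JPEG degradation.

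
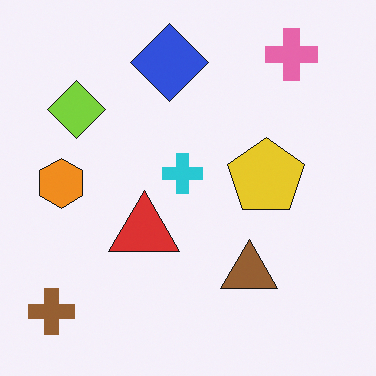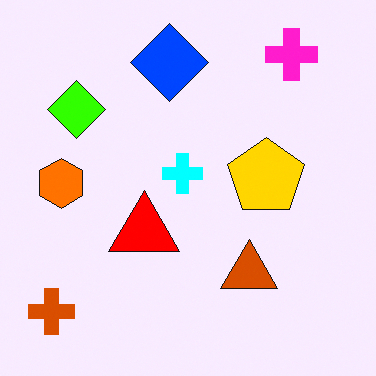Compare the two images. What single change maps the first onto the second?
It was made much more vivid (saturation change).

All colors are more vivid — a global saturation change.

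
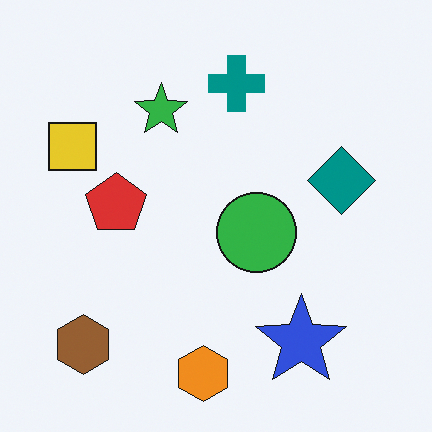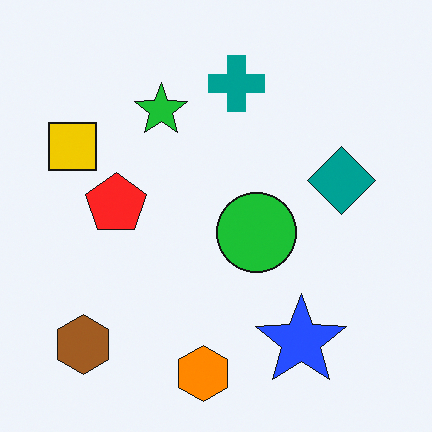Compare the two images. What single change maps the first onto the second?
It was slightly oversaturated.

All colors are more vivid — a global saturation change.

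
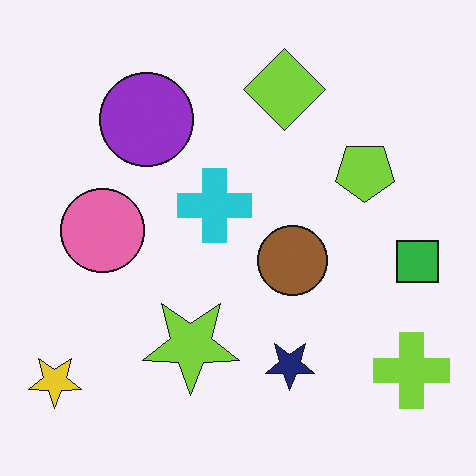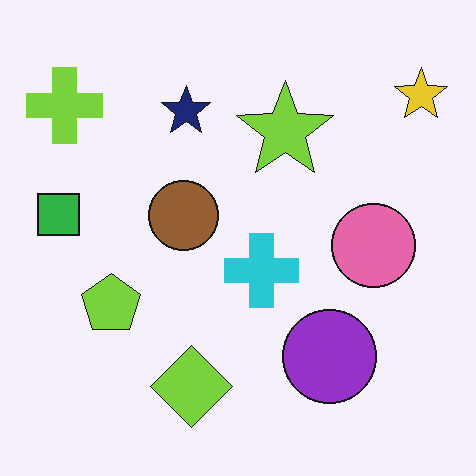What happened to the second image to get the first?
This is the original image rotated 180°.

The yellow star sits in the top-right of the second image and the bottom-left of the first — consistent with a whole-image 180° rotation.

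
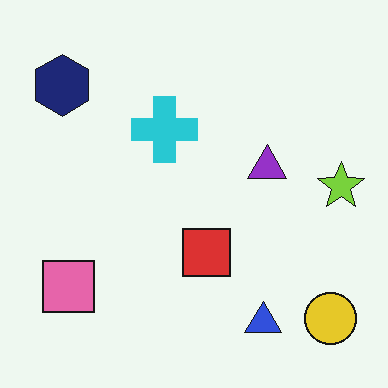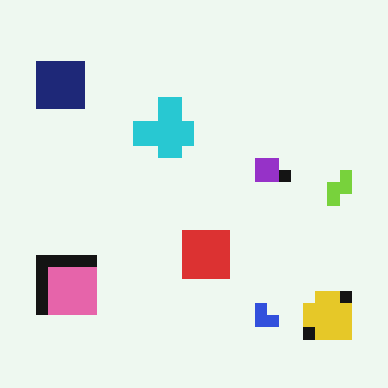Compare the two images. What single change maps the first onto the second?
This is the original image heavily pixelated into large blocks.

Shapes are reduced to large square blocks; fine edges and outlines are lost — a downscale-then-upscale (mosaic) effect.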